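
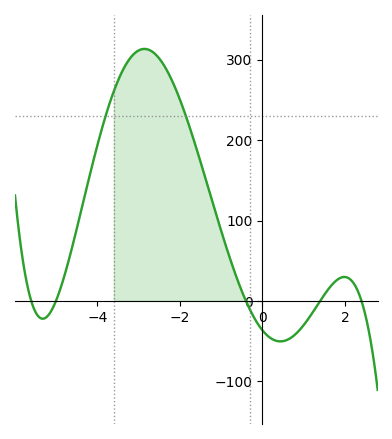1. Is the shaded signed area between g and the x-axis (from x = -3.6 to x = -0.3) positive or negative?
positive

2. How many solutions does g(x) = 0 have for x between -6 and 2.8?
5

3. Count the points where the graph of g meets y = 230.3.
2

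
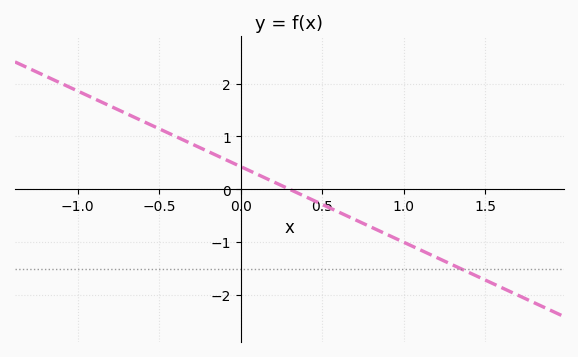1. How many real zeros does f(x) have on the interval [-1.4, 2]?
1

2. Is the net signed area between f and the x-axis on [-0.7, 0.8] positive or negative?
positive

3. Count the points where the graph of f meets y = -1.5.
1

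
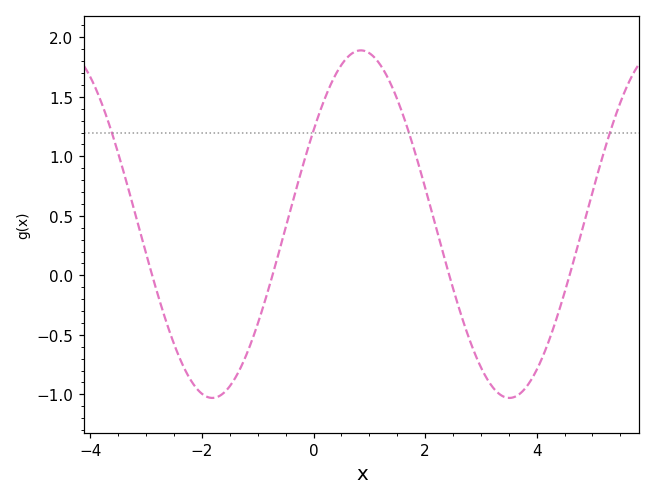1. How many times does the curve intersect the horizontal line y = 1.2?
4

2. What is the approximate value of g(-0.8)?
-0.1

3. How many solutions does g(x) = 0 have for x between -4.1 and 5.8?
4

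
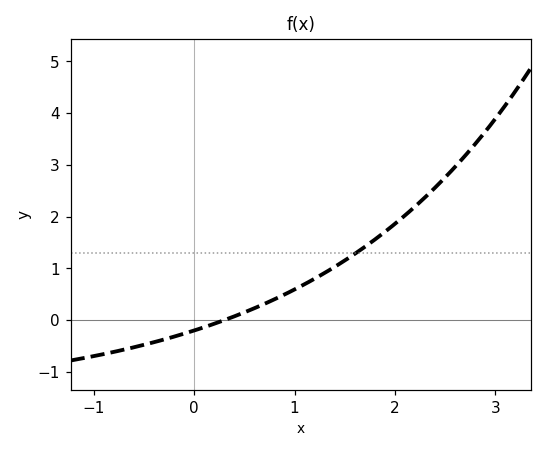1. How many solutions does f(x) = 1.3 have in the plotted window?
1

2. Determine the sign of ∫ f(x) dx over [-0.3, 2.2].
positive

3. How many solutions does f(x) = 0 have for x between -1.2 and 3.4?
1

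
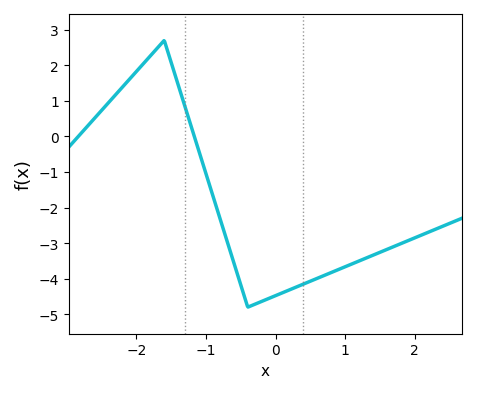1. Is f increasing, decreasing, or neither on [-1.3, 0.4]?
neither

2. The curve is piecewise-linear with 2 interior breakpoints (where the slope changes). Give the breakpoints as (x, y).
(-1.6, 2.7); (-0.4, -4.8)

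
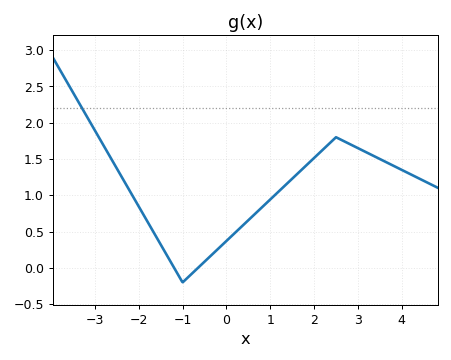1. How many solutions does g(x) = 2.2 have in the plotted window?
1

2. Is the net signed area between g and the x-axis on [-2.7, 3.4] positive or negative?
positive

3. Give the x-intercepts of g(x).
-1.2, -0.6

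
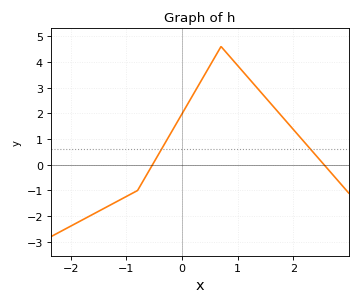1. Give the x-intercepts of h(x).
-0.532, 2.55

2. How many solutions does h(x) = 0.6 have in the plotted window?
2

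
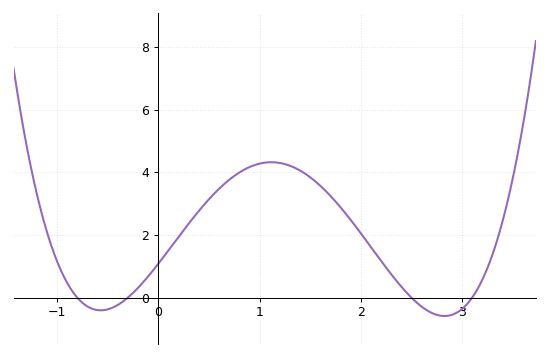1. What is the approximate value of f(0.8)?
4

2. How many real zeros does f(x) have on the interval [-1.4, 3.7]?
4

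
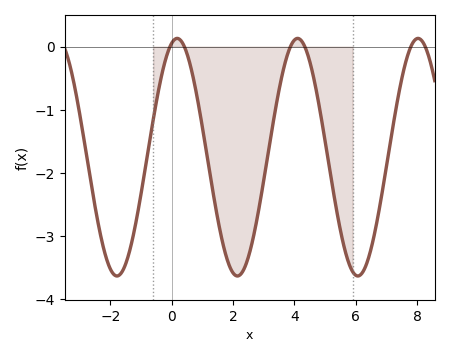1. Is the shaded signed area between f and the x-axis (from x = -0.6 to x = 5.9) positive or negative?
negative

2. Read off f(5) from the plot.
-1.5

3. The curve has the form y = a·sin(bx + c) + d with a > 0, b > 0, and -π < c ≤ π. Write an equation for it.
y = 1.88sin(1.6x + 1.3) - 1.75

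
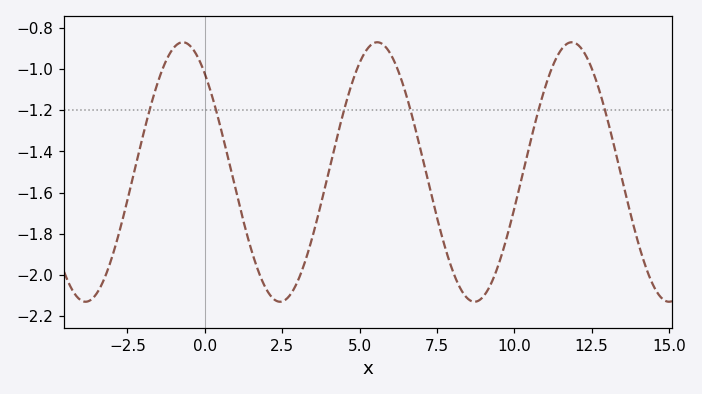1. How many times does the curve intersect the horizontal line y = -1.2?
6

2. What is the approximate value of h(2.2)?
-2.11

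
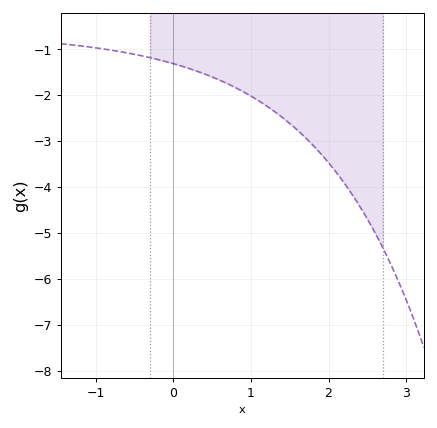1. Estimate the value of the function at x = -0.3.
-1.18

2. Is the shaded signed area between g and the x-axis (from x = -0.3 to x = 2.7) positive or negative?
negative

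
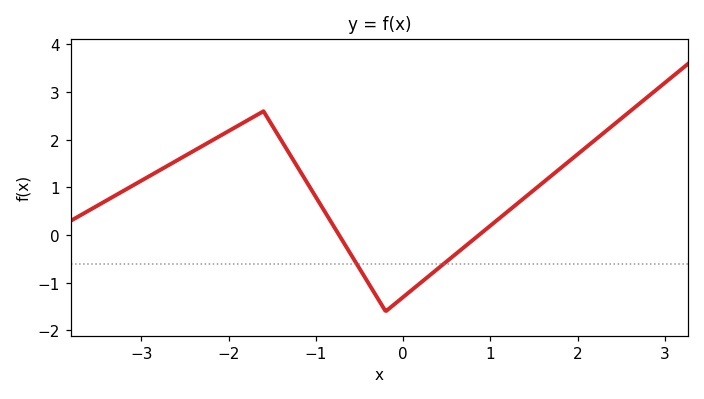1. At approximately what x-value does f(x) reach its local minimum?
-0.2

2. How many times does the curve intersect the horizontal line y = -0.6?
2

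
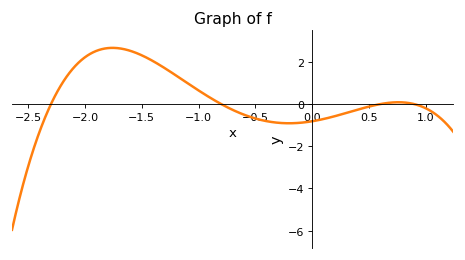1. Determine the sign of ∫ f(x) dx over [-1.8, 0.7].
positive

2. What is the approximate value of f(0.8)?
0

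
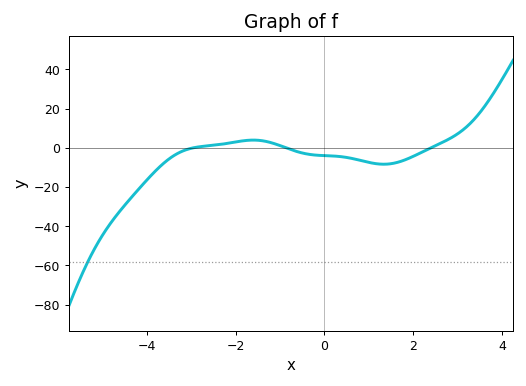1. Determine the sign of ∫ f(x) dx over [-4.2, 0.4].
negative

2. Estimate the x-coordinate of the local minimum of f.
1.4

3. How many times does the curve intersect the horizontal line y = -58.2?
1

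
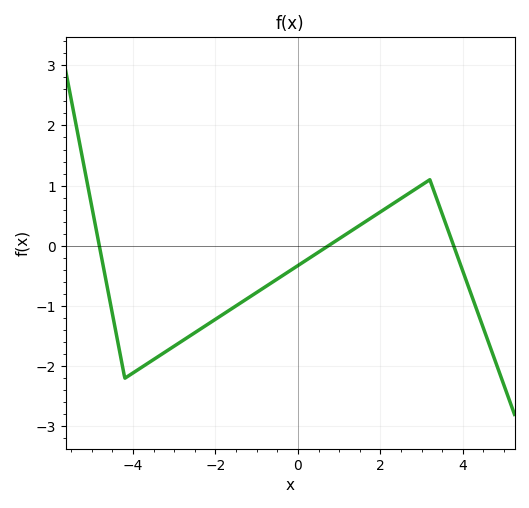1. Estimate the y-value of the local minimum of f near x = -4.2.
-2.2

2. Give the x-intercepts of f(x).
-4.82, 0.733, 3.78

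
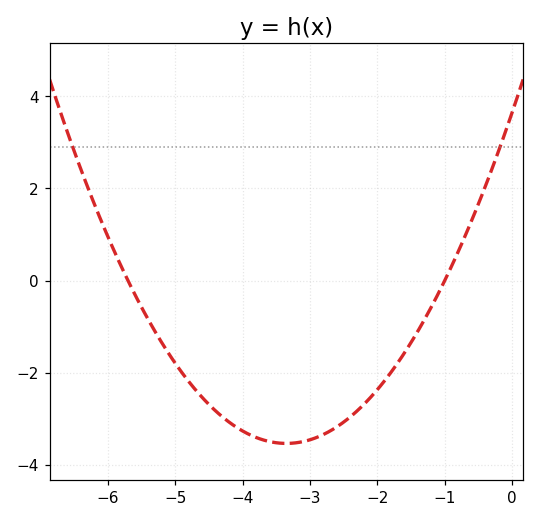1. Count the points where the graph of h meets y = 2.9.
2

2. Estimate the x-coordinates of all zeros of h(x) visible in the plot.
-5.7, -1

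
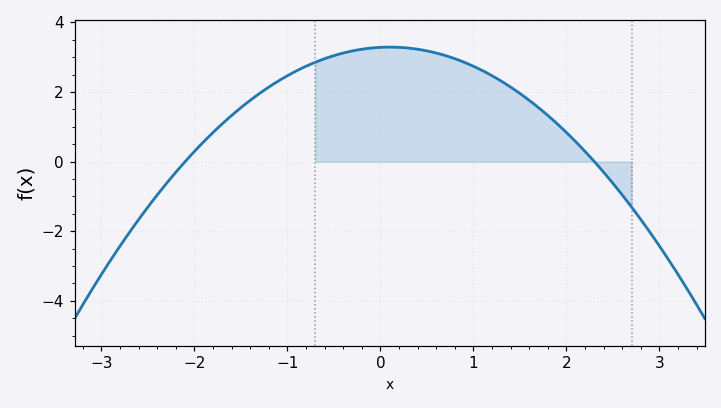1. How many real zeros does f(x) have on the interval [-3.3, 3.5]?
2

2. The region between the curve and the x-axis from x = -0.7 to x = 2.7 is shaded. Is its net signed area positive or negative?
positive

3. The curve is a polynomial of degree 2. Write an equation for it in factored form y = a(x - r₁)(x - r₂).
y = -0.68(x + 2.1)(x - 2.3)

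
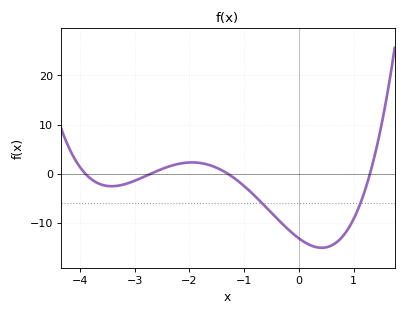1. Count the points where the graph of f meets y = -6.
2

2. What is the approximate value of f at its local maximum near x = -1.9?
2.29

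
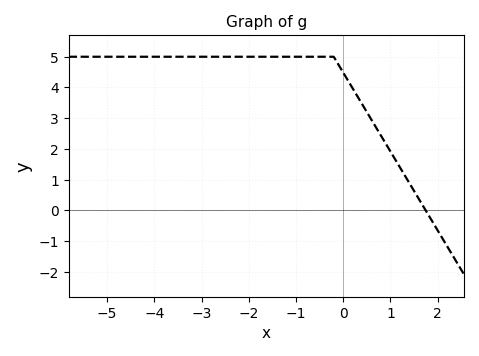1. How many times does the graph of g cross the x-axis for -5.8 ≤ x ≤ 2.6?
1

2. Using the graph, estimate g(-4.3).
5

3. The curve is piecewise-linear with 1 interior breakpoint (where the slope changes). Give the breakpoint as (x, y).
(-0.2, 5)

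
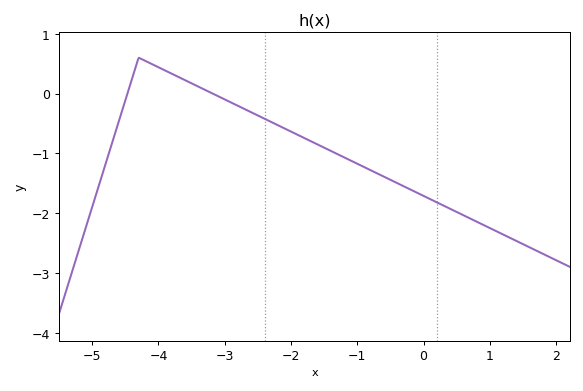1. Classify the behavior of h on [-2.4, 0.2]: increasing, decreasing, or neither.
decreasing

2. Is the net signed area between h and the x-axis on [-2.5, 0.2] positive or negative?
negative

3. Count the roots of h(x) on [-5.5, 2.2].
2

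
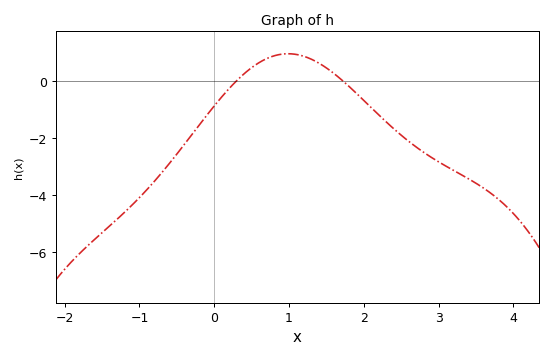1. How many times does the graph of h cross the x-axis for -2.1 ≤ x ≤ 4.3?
2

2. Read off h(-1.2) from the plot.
-4.61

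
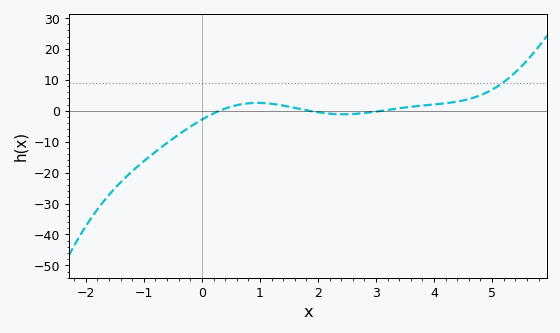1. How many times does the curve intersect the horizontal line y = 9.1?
1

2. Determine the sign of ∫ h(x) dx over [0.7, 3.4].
positive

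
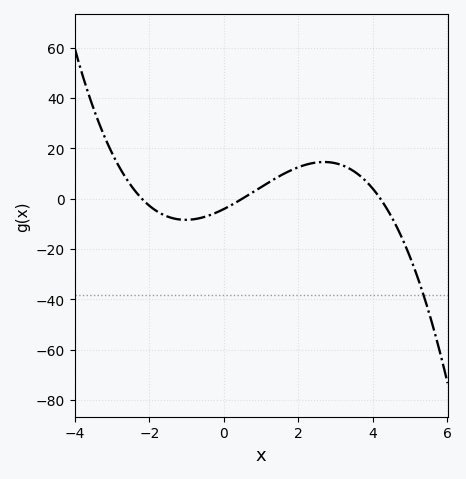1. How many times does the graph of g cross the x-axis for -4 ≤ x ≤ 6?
3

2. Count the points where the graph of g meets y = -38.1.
1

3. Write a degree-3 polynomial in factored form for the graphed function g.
y = -0.9(x + 2.2)(x - 0.5)(x - 4.2)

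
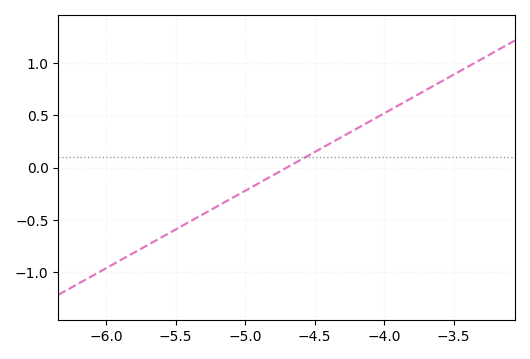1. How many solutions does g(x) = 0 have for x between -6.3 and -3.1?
1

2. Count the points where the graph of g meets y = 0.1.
1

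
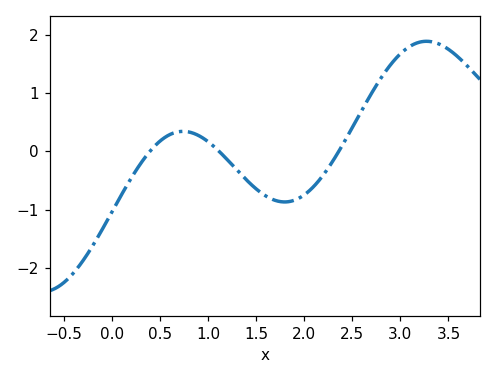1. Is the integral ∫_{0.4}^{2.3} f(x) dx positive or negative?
negative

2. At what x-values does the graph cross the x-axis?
0.4, 1.1, 2.4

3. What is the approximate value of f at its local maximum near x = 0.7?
0.3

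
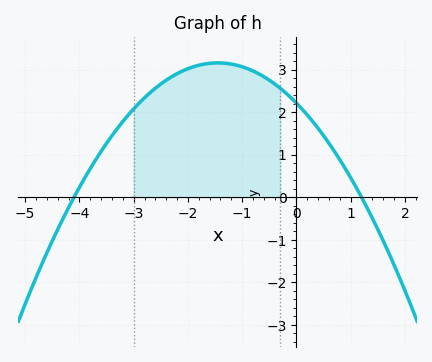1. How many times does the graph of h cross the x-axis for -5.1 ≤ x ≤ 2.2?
2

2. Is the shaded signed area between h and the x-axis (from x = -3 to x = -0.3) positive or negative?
positive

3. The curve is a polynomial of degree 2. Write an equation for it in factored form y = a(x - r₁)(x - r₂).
y = -0.45(x + 4.1)(x - 1.2)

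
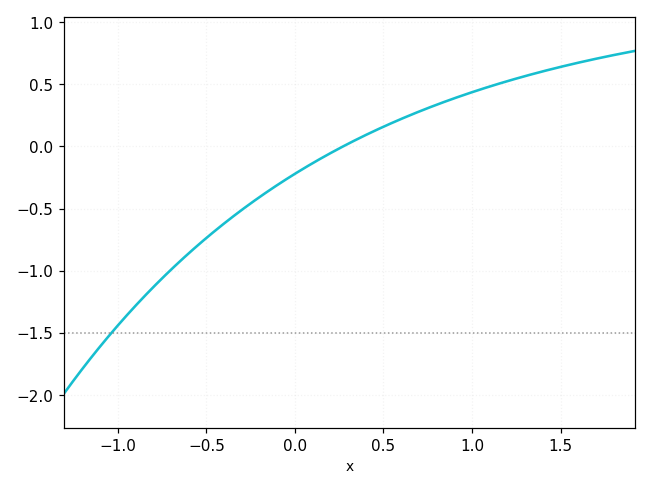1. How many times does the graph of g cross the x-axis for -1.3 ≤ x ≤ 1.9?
1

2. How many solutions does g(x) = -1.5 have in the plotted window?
1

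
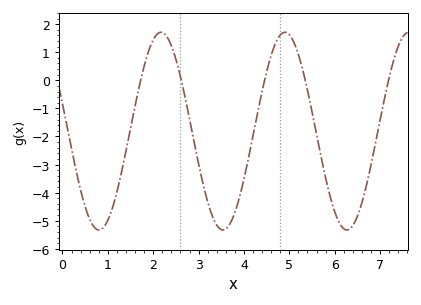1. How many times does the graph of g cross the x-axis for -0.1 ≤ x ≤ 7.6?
5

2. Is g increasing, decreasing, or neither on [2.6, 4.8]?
neither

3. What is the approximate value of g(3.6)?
-5.29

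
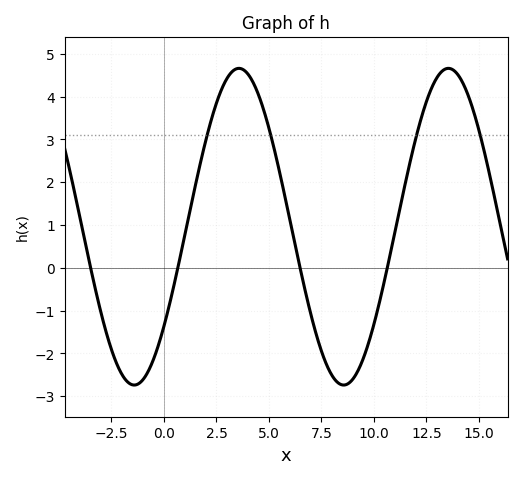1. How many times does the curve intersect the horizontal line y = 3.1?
4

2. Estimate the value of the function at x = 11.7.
2.4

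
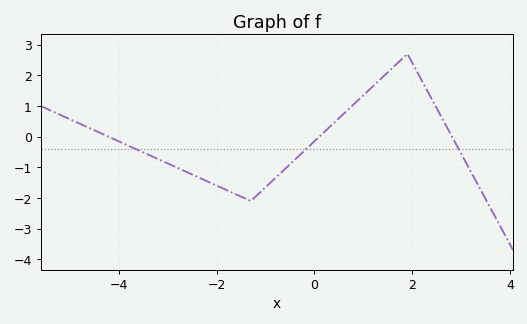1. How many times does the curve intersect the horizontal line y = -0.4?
3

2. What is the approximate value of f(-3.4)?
-0.585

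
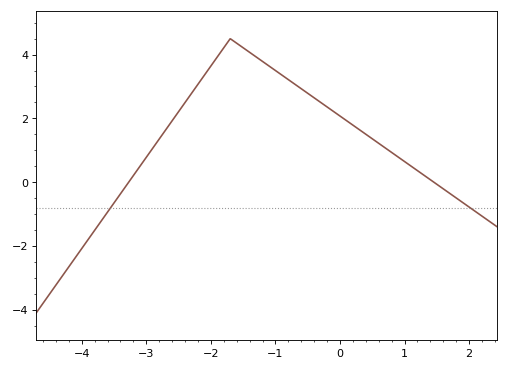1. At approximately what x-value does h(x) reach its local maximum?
-1.7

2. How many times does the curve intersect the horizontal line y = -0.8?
2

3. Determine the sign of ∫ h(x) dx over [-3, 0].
positive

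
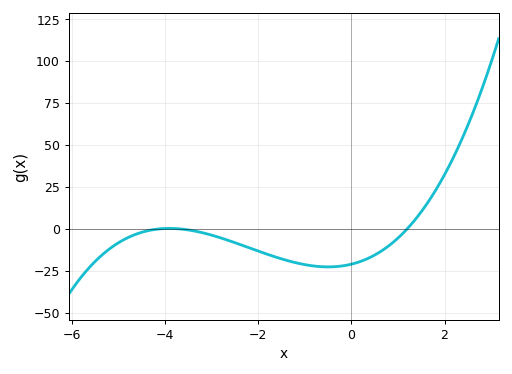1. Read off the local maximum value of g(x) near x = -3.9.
0.237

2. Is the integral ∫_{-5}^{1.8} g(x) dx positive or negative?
negative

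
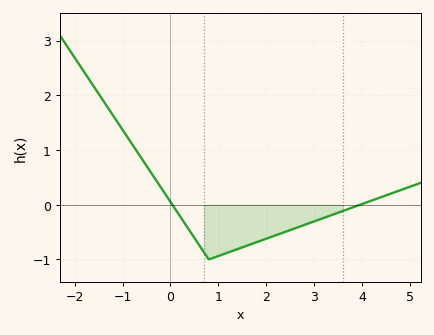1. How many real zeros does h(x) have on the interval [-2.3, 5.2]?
2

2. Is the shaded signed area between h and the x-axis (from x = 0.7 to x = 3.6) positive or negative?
negative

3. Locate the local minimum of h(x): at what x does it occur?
0.801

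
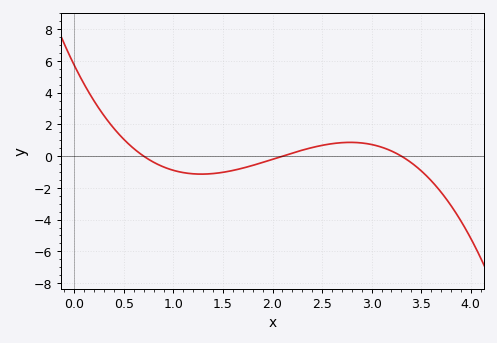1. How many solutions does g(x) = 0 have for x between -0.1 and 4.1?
3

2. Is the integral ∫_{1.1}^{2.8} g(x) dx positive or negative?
negative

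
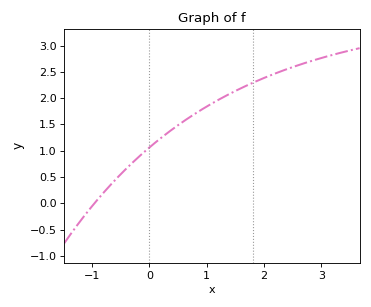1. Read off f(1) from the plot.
1.85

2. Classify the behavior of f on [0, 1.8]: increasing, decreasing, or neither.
increasing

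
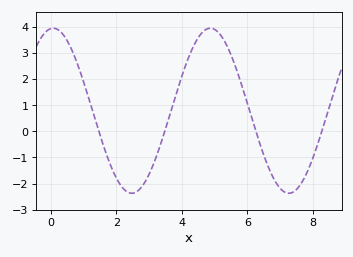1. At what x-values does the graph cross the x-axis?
1.4, 3.4, 6.2, 8.2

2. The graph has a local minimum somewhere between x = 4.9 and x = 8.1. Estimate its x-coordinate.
7.2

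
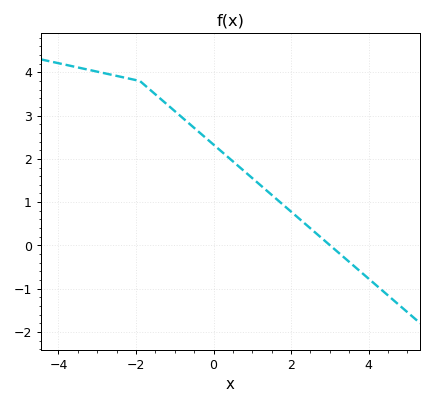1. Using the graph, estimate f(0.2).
2.2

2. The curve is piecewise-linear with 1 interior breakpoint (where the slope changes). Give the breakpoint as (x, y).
(-1.9, 3.8)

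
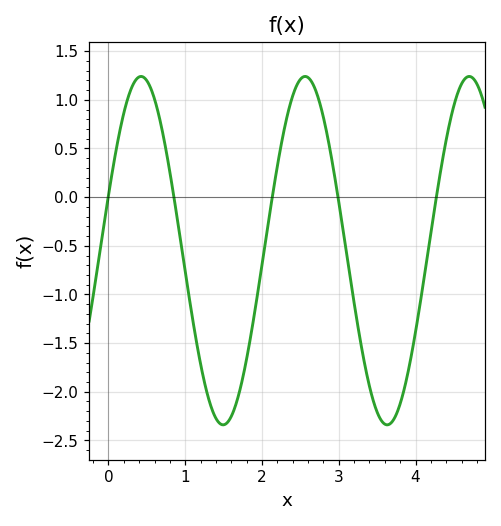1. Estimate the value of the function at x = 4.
-1.38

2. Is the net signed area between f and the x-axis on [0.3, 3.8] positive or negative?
negative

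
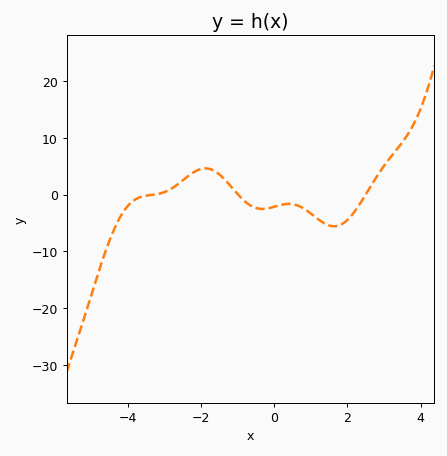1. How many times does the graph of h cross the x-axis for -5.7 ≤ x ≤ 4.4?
3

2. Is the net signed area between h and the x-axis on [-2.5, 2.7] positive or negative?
negative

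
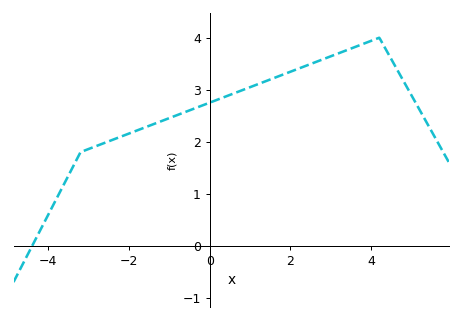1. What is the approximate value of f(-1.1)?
2.4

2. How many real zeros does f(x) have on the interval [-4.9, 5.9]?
1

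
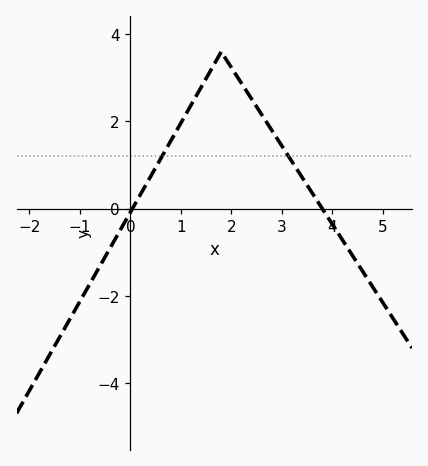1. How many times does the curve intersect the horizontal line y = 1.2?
2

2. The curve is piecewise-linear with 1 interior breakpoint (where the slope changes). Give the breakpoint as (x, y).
(1.8, 3.6)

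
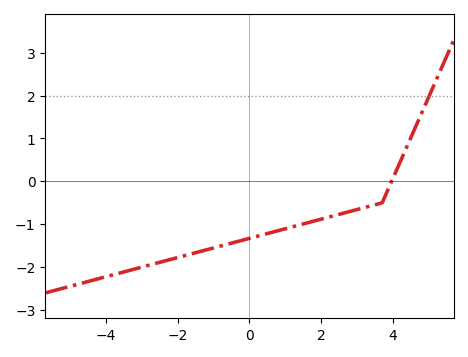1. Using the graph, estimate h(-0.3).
-1.4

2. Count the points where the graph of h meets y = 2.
1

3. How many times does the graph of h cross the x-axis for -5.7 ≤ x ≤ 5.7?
1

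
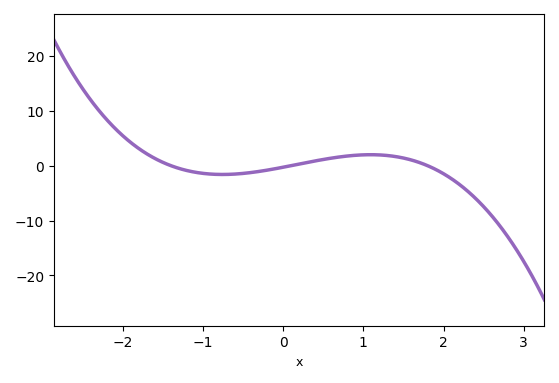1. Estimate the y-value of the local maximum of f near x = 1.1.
2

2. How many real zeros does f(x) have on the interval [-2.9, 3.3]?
3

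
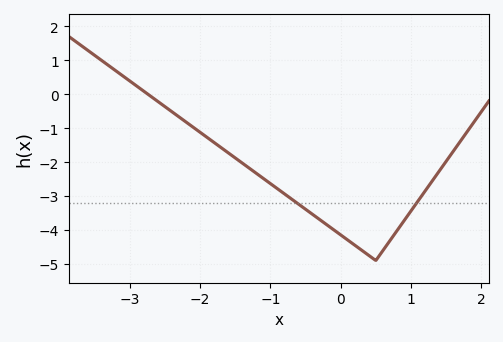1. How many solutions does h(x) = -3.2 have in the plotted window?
2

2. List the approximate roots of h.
-2.7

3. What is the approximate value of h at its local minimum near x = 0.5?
-4.9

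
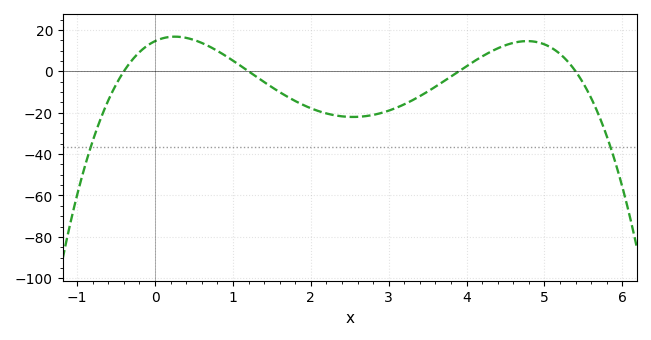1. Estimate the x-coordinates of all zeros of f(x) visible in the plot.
-0.4, 1.2, 3.9, 5.4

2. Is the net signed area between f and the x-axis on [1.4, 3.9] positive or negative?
negative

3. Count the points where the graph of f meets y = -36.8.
2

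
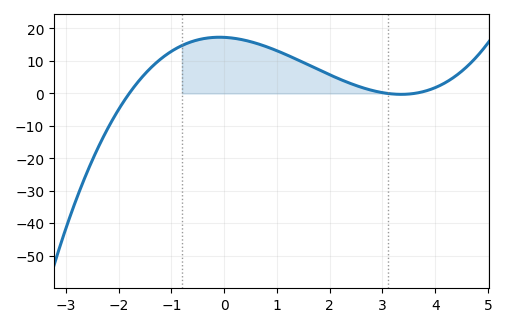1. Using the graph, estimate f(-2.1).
-8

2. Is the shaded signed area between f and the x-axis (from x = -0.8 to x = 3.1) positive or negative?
positive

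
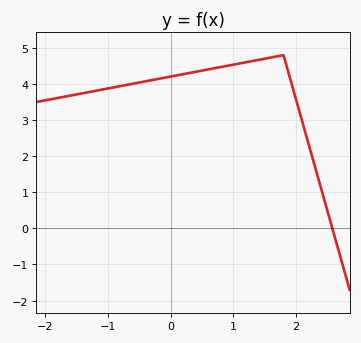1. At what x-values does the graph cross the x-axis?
2.58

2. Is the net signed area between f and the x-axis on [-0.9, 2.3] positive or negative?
positive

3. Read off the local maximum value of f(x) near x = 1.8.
4.8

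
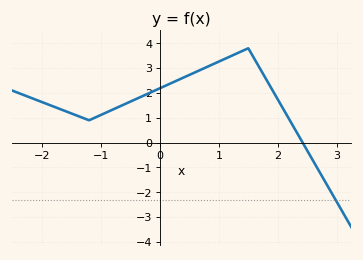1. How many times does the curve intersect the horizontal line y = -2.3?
1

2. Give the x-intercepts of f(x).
2.42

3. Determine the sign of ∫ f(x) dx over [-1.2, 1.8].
positive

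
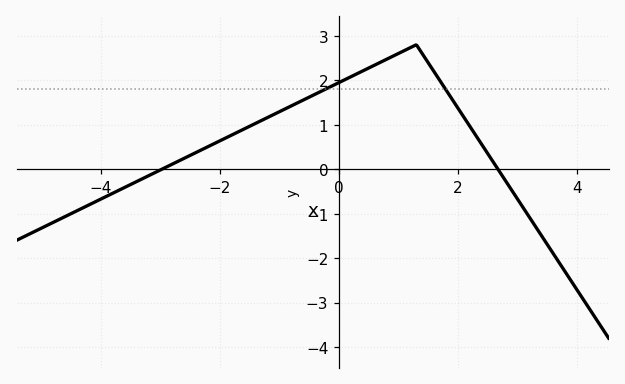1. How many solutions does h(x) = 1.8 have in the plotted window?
2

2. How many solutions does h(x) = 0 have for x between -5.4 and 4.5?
2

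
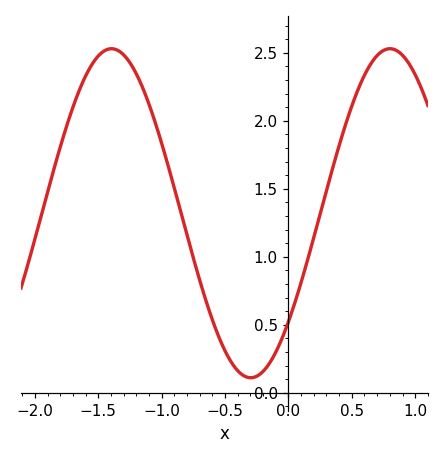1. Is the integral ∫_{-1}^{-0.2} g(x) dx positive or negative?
positive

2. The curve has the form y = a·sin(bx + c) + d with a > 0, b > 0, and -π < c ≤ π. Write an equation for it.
y = 1.21sin(2.9x - 0.72) + 1.32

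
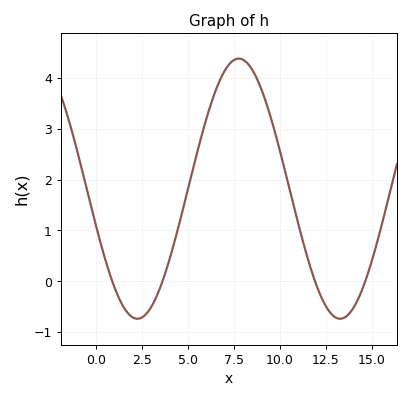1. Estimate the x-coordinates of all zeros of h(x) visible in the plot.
0.88, 3.62, 11.9, 14.6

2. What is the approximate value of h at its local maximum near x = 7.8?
4.38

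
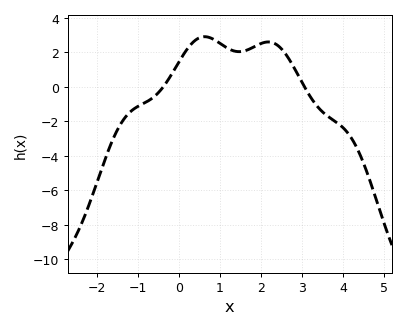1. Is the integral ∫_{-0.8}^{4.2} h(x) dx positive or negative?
positive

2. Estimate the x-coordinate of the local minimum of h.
1.47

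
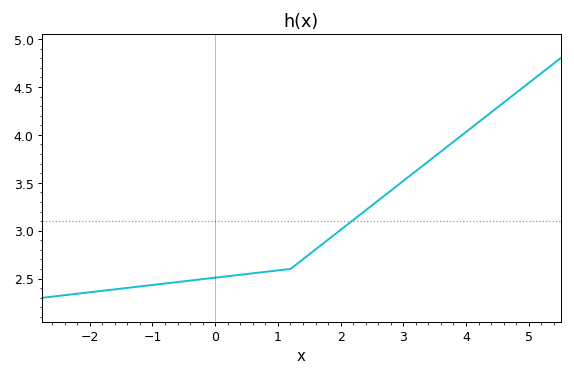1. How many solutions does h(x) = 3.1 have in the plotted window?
1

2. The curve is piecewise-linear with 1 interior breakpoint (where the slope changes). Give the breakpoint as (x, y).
(1.2, 2.6)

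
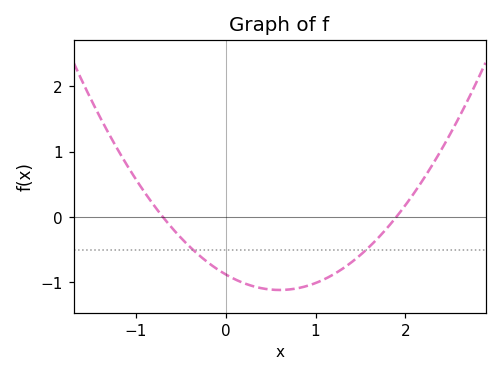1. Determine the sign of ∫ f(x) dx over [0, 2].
negative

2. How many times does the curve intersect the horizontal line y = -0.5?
2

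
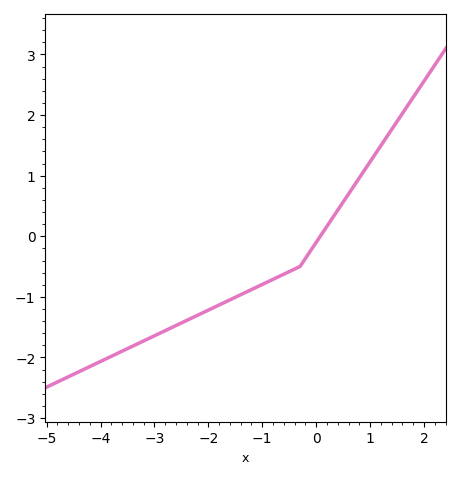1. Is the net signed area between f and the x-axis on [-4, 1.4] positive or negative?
negative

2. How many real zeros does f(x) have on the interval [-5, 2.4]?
1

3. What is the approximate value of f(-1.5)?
-1.01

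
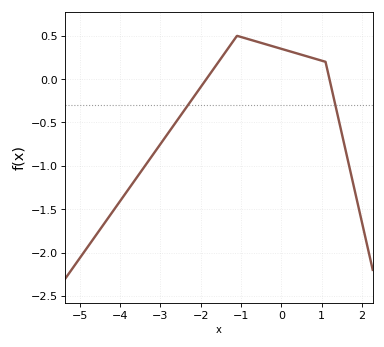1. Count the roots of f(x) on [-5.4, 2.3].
2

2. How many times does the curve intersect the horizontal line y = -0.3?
2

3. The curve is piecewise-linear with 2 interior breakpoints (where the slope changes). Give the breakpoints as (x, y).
(-1.1, 0.5); (1.1, 0.2)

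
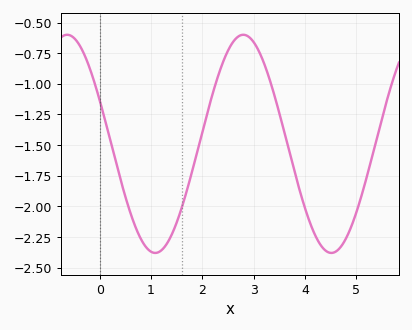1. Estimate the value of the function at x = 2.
-1.39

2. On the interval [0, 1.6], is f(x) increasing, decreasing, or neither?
neither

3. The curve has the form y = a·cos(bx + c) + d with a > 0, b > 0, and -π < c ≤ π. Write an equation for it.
y = 0.89cos(1.83x + 1.16) - 1.49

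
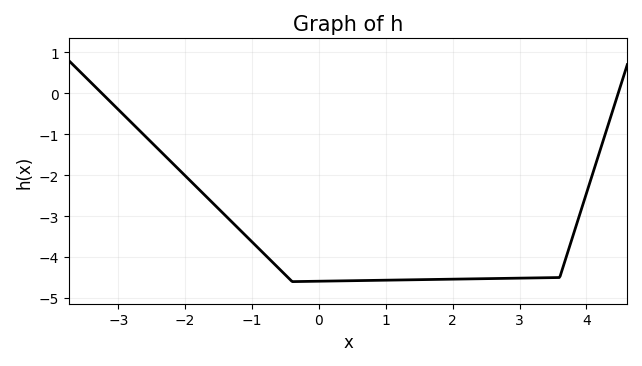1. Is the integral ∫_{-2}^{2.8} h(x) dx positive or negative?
negative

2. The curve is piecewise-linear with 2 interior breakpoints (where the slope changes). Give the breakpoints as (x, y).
(-0.4, -4.6); (3.6, -4.5)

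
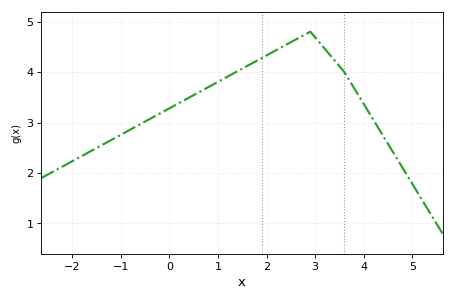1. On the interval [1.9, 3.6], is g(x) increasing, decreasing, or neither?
neither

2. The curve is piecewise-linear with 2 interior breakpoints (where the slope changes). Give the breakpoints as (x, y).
(2.9, 4.8); (3.6, 4)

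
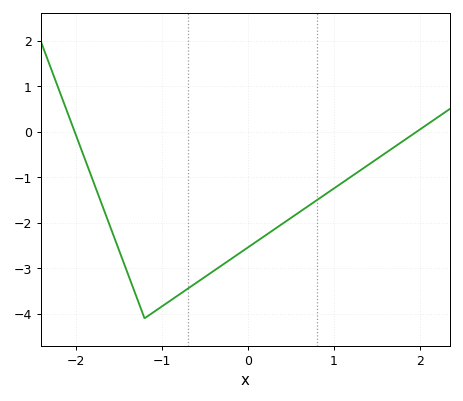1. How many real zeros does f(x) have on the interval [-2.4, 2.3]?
2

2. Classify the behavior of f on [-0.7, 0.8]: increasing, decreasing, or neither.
increasing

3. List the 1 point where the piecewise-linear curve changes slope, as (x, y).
(-1.2, -4.1)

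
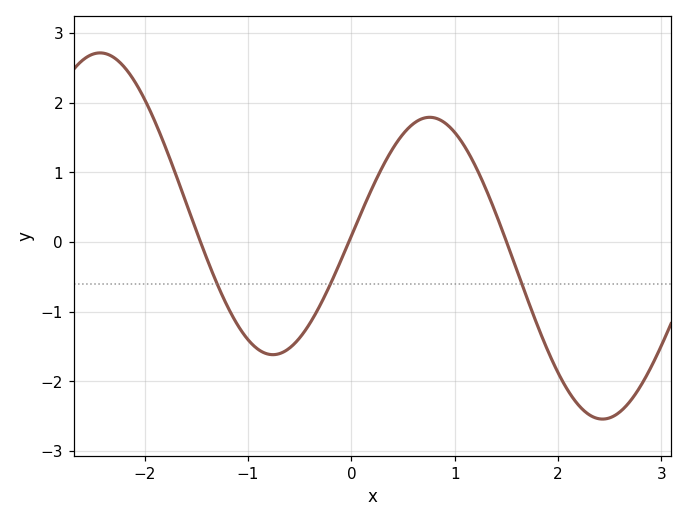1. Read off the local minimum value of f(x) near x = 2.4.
-2.5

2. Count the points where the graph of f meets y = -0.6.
3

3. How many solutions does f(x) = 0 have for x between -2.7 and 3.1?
3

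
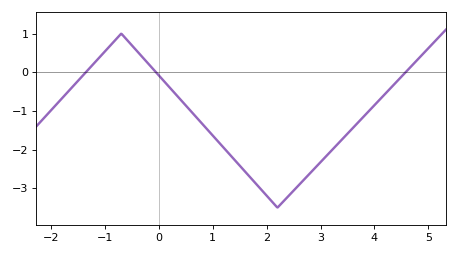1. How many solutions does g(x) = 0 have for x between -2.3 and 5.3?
3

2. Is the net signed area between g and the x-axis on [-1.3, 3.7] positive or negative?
negative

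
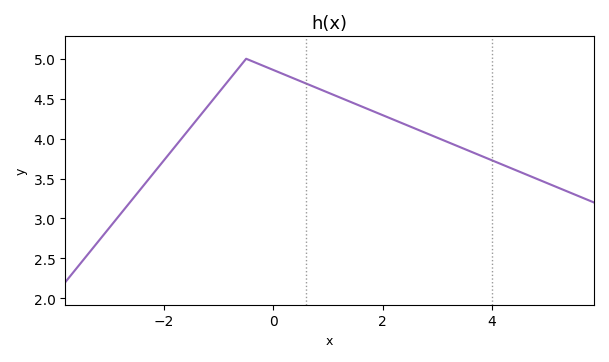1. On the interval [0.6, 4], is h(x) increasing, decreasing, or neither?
decreasing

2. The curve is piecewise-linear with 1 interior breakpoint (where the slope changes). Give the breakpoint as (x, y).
(-0.5, 5)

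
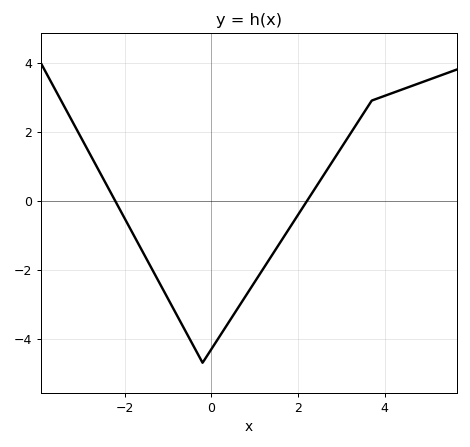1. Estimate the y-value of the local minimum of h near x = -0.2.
-4.6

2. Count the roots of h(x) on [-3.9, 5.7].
2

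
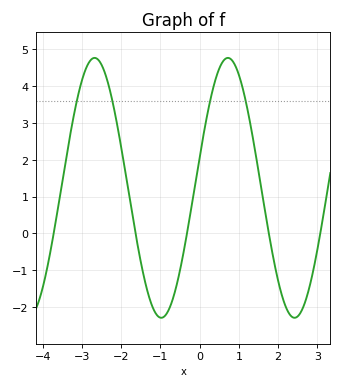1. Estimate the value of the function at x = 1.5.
1.7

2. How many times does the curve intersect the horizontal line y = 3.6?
4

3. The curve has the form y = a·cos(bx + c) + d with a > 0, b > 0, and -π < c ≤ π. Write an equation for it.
y = 3.53cos(1.9x - 1.3) + 1.24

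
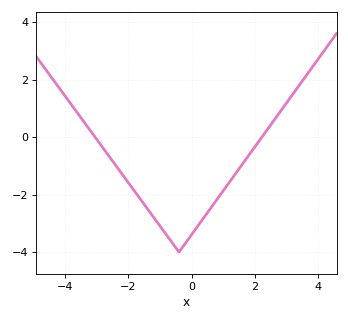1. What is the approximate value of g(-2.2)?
-1.2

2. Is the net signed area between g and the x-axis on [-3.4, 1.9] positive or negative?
negative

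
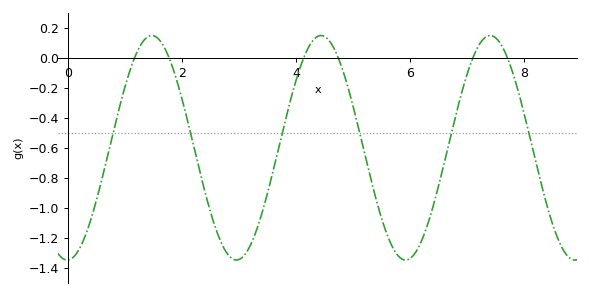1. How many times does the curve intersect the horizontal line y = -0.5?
6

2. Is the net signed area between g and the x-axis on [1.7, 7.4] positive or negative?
negative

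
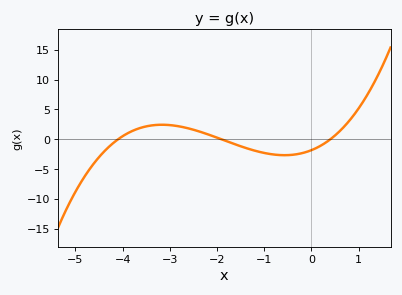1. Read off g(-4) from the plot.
0.5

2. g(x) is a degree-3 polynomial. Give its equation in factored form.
y = 0.58(x + 4.1)(x + 1.9)(x - 0.4)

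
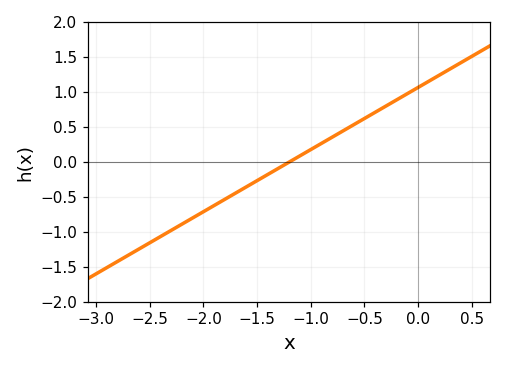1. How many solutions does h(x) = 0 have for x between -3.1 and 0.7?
1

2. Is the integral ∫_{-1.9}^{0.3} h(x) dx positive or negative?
positive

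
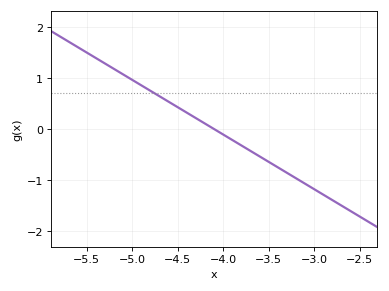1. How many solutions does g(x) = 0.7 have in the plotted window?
1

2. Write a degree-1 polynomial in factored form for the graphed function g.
y = -1.07(x + 4.1)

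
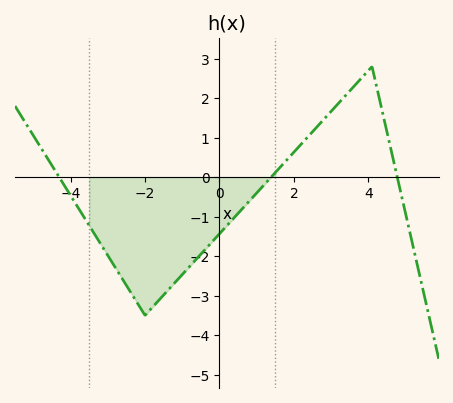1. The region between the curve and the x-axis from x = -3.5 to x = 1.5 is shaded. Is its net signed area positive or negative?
negative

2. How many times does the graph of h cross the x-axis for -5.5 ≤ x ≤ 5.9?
3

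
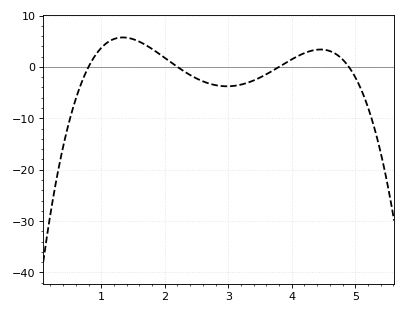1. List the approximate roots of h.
0.8, 2.2, 3.8, 4.9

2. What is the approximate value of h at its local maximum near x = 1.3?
6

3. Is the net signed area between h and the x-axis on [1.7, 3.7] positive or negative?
negative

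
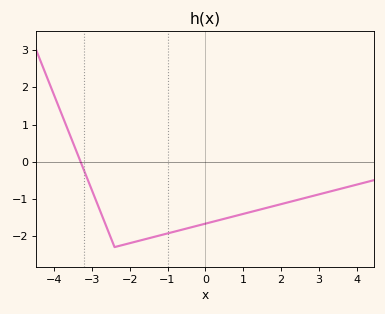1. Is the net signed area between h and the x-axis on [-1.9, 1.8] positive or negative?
negative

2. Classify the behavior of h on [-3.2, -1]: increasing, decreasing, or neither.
neither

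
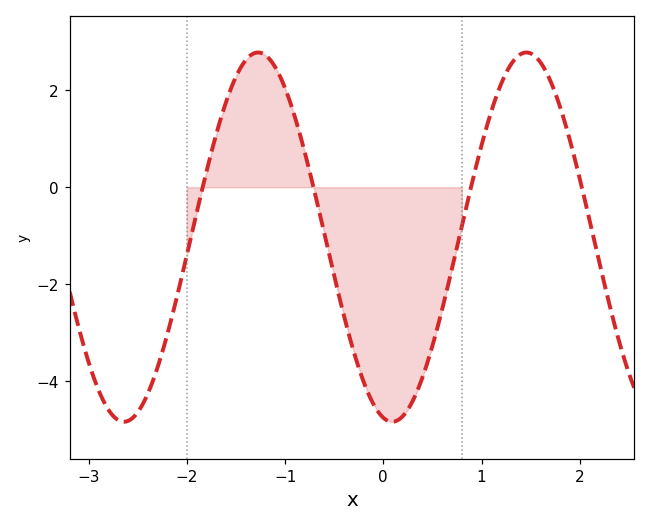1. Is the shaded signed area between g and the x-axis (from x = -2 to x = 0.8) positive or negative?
negative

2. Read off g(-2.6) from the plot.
-4.8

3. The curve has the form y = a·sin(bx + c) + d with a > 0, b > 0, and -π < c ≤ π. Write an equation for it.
y = 3.81sin(2.3x - 1.8) - 1.03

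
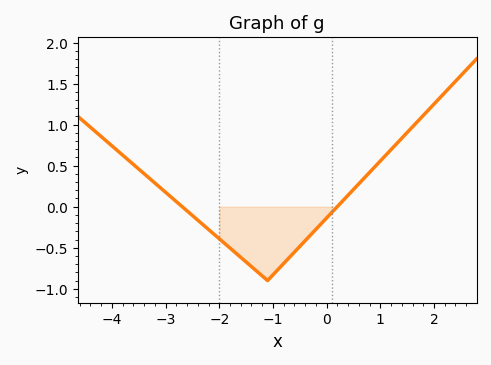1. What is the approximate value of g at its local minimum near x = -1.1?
-0.9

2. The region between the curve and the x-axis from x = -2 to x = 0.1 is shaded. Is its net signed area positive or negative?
negative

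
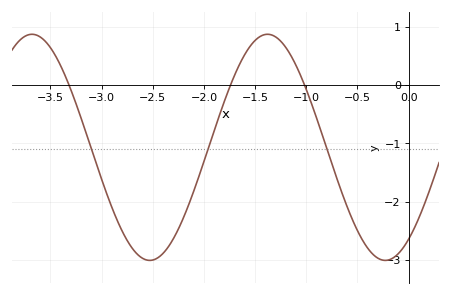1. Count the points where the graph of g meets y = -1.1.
3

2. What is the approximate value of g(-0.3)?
-2.97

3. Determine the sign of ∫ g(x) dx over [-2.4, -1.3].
negative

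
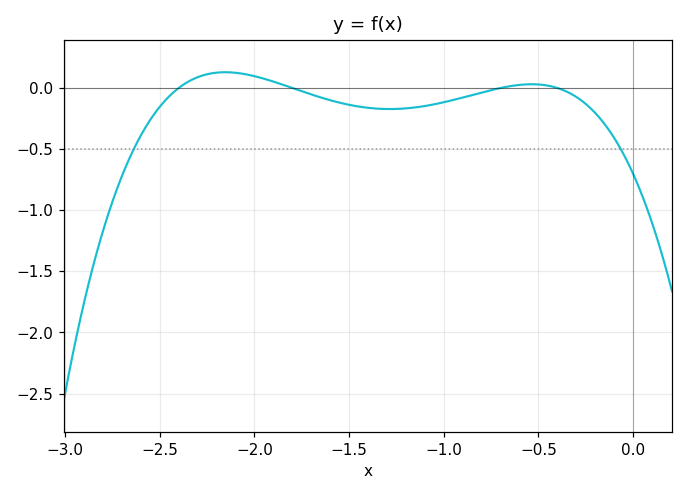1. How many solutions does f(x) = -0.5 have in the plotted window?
2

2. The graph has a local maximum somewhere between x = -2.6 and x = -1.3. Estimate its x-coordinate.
-2.15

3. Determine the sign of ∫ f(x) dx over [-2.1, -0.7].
negative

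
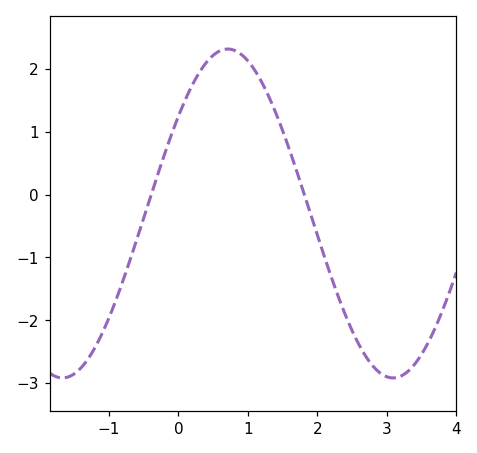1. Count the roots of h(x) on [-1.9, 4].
2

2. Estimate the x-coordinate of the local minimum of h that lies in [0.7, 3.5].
3.1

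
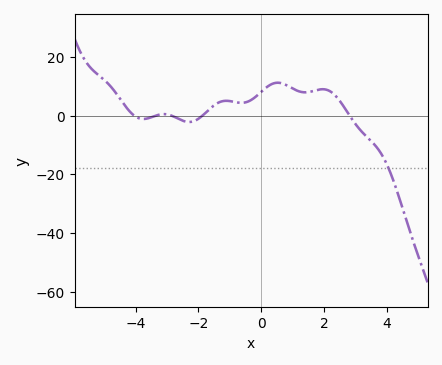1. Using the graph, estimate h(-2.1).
-2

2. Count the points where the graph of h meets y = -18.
1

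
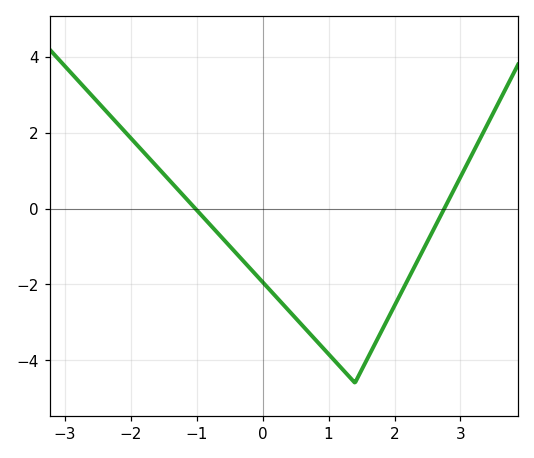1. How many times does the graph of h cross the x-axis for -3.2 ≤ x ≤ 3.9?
2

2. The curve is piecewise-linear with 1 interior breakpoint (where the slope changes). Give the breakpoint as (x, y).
(1.4, -4.6)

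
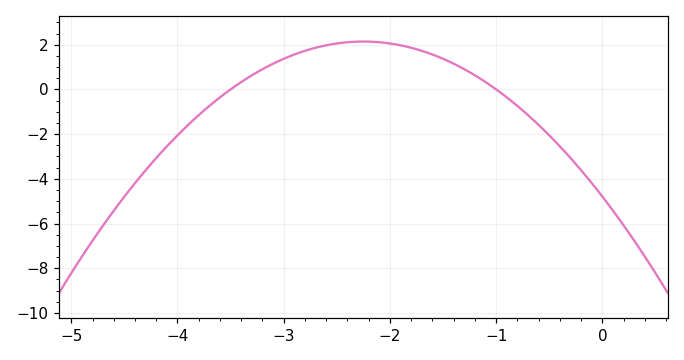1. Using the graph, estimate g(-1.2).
0.6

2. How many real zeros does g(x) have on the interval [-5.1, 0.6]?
2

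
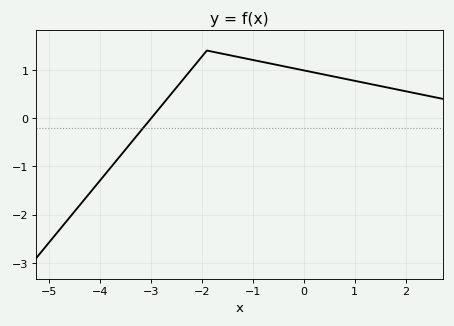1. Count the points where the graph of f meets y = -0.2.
1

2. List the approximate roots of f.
-3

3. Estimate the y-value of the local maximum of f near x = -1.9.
1.4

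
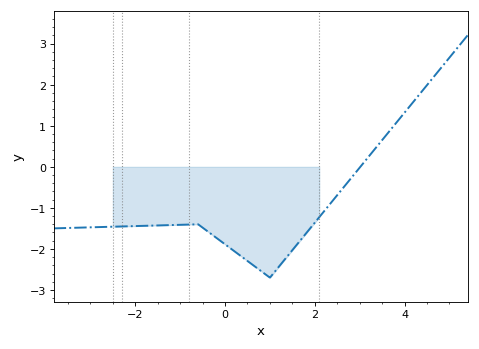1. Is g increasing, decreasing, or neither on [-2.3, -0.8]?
increasing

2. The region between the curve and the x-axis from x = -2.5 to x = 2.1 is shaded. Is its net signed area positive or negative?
negative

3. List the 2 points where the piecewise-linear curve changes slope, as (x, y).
(-0.6, -1.4); (1, -2.7)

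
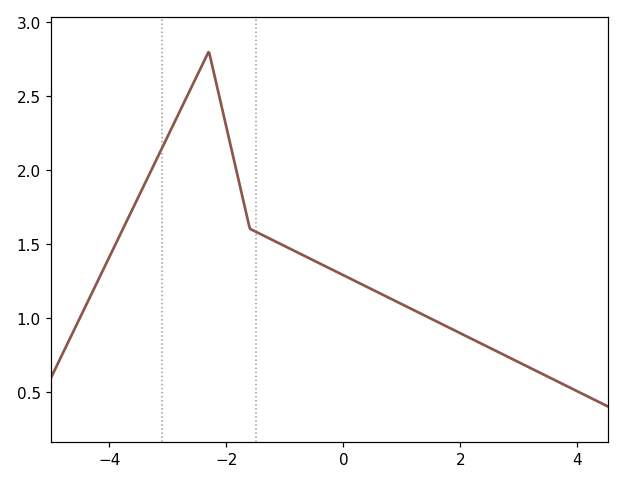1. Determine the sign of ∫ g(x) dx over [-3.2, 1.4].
positive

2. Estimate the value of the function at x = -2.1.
2.46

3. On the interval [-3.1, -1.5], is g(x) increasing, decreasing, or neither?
neither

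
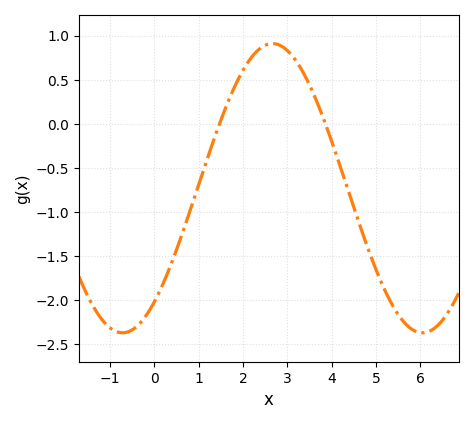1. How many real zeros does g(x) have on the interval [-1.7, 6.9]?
2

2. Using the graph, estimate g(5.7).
-2.29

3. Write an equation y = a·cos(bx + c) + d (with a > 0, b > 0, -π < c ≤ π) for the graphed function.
y = 1.64cos(0.93x - 2.48) - 0.73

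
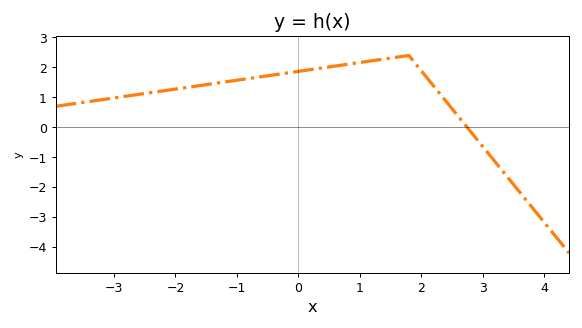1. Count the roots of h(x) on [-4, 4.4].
1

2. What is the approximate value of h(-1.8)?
1.34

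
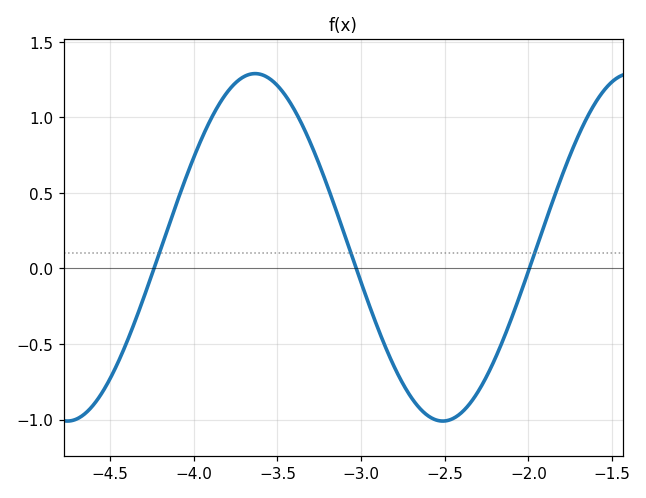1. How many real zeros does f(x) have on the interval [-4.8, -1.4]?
3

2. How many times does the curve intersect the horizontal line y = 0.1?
3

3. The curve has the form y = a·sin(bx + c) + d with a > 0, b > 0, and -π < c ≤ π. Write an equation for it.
y = 1.15sin(2.8x - 0.822) + 0.14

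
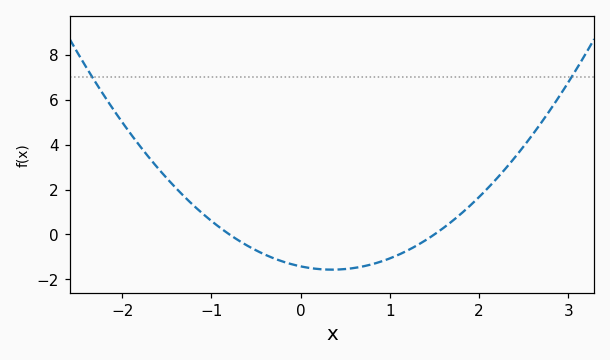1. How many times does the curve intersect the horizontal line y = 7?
2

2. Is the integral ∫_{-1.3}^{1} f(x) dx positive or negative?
negative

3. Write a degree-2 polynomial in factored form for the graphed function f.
y = 1.19(x + 0.8)(x - 1.5)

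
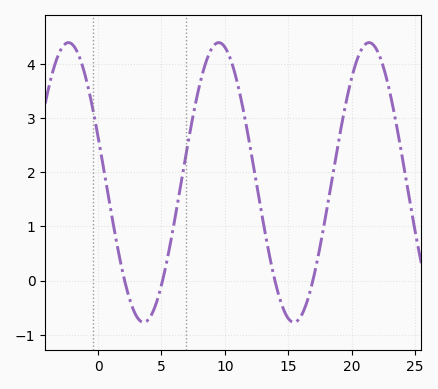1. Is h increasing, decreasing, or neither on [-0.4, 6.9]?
neither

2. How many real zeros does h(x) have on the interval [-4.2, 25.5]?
4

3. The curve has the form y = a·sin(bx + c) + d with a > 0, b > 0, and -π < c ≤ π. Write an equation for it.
y = 2.58sin(0.53x + 2.81) + 1.81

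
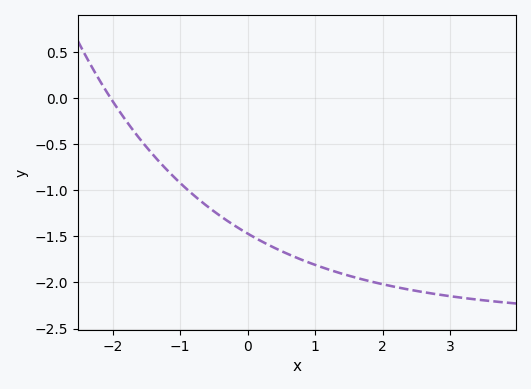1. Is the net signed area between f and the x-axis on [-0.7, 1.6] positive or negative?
negative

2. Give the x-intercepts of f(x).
-2.03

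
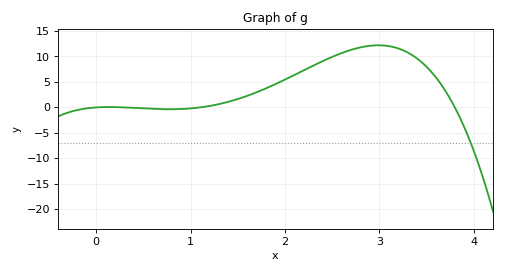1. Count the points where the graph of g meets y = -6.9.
1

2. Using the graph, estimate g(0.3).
0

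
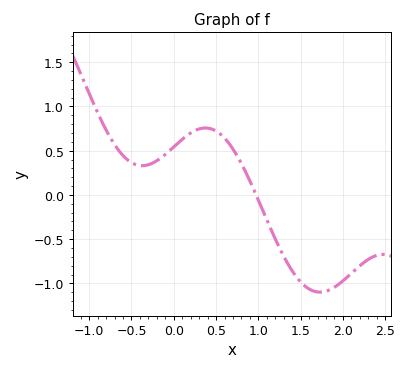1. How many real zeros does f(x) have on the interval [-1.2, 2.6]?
1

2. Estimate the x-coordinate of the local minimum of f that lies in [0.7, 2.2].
1.73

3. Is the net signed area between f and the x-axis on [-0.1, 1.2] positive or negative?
positive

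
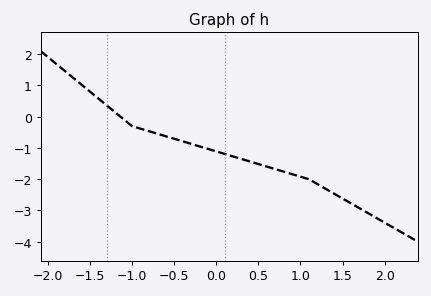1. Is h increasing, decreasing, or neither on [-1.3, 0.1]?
decreasing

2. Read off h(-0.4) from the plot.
-0.786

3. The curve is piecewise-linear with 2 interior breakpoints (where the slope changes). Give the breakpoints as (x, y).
(-1, -0.3); (1.1, -2)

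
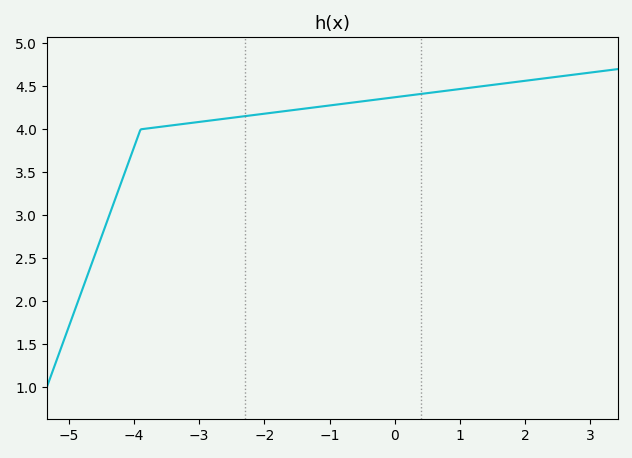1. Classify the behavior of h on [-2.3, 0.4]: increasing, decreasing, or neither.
increasing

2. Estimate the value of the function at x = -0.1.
4.35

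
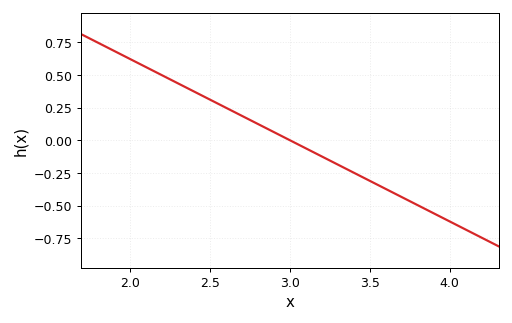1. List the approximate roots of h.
3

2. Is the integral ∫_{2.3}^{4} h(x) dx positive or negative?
negative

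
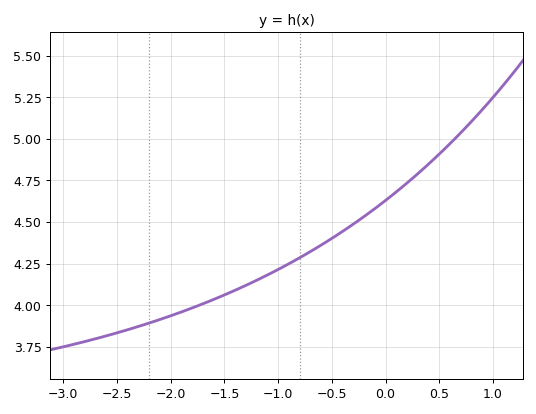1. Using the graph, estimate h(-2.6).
3.82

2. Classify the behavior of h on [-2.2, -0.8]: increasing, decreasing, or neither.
increasing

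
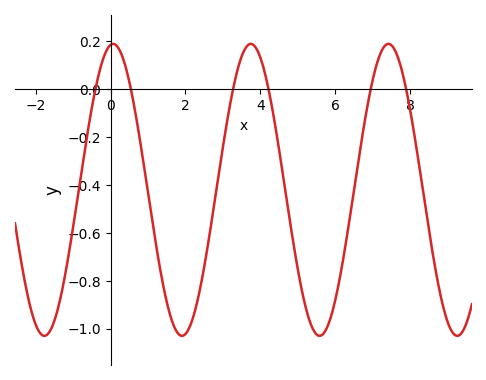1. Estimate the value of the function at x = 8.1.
-0.179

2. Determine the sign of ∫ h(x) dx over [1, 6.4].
negative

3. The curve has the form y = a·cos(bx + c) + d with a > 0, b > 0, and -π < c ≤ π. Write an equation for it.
y = 0.61cos(1.71x - 0.12) - 0.42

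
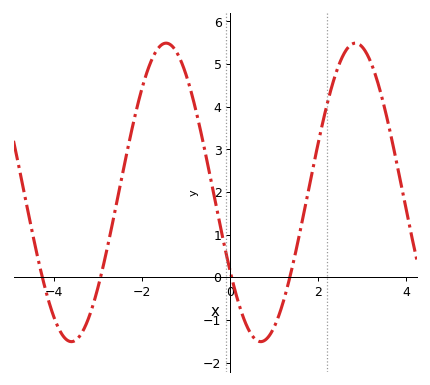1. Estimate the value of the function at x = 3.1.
5.2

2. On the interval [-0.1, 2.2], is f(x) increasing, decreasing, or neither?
neither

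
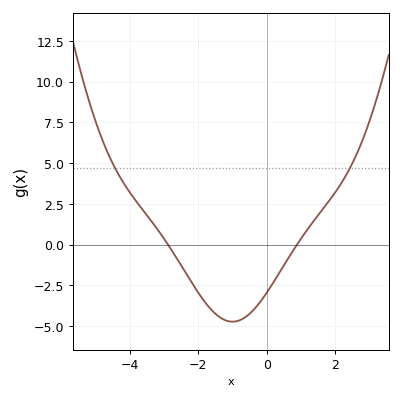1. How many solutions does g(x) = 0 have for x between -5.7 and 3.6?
2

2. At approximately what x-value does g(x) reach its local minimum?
-1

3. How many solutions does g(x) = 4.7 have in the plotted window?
2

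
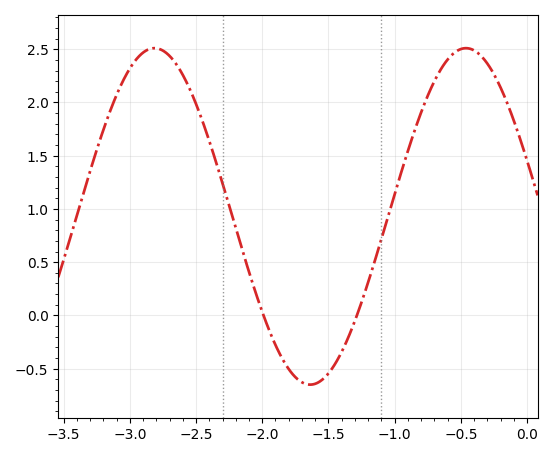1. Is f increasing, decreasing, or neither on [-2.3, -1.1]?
neither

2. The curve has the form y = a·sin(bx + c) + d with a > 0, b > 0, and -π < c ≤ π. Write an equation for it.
y = 1.58sin(2.7x + 2.8) + 0.93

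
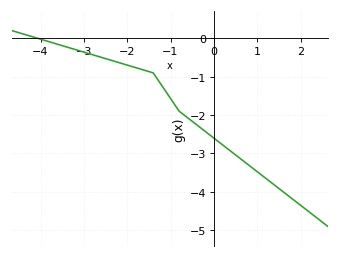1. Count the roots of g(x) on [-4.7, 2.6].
1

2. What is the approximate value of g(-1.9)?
-0.731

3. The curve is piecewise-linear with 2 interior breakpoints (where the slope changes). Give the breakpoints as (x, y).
(-1.4, -0.9); (-0.8, -1.9)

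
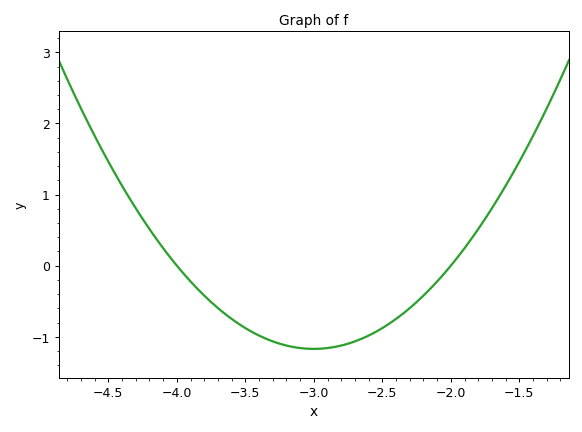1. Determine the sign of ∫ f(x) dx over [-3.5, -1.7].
negative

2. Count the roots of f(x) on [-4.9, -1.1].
2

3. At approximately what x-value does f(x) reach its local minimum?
-3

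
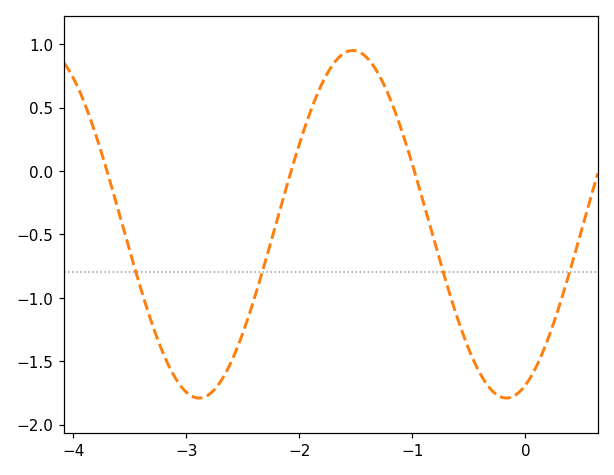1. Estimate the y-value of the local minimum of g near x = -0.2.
-1.8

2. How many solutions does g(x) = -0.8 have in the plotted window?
4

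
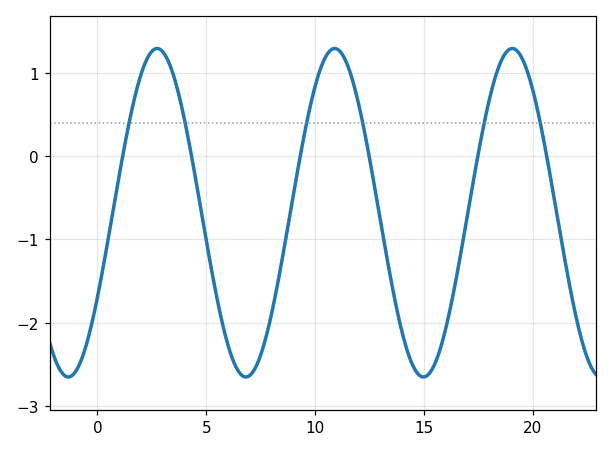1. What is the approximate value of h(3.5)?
1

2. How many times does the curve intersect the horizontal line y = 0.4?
6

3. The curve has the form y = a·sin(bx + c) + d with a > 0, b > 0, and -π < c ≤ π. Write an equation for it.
y = 1.97sin(0.77x - 0.54) - 0.68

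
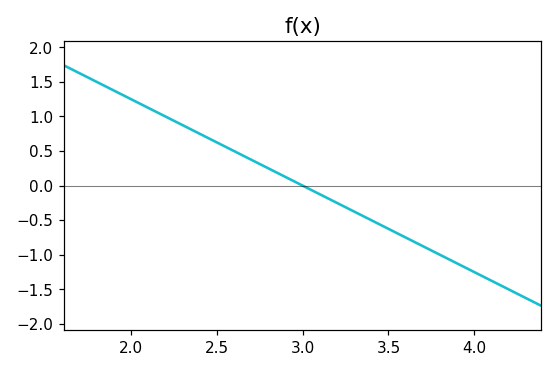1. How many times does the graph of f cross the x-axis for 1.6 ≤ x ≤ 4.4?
1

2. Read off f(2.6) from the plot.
0.5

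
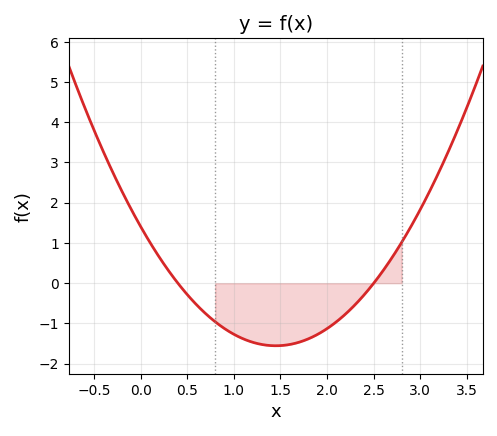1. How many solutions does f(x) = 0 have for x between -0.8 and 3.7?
2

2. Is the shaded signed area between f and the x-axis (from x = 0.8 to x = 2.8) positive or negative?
negative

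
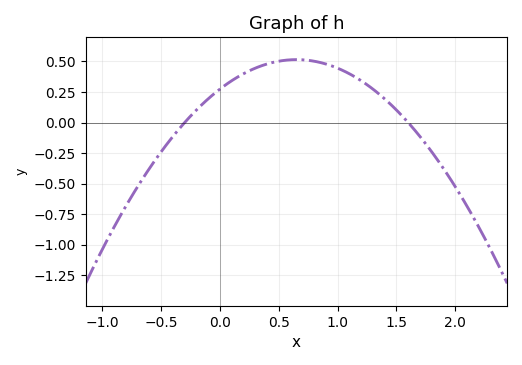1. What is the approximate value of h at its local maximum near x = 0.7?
0.514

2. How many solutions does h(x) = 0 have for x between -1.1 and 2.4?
2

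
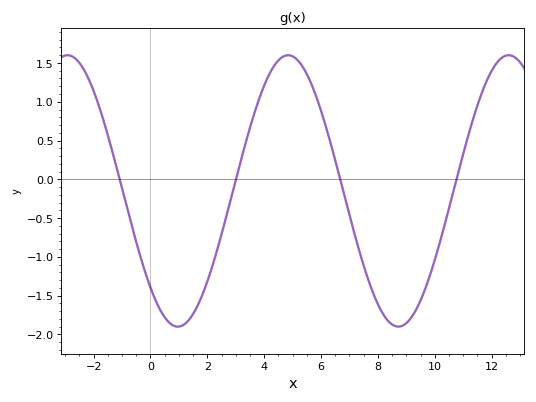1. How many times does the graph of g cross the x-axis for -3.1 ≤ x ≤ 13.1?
4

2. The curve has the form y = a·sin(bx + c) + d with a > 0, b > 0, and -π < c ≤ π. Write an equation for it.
y = 1.75sin(0.81x - 2.35) - 0.15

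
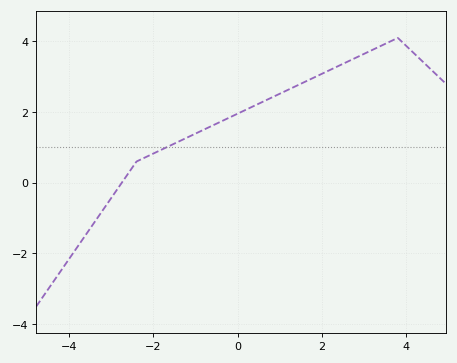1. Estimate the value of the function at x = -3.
-0.435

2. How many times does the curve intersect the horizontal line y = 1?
1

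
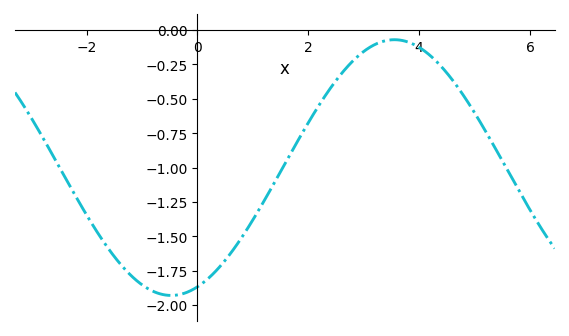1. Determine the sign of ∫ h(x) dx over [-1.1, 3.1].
negative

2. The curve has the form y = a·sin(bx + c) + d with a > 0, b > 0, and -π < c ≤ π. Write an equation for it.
y = 0.93sin(0.78x - 1.2) - 1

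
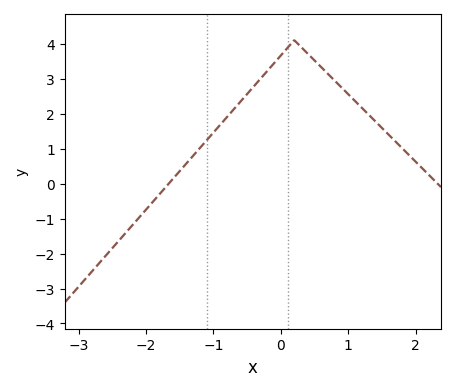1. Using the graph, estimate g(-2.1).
-1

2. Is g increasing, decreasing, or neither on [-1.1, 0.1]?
increasing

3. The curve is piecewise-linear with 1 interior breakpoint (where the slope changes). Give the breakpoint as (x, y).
(0.2, 4.1)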